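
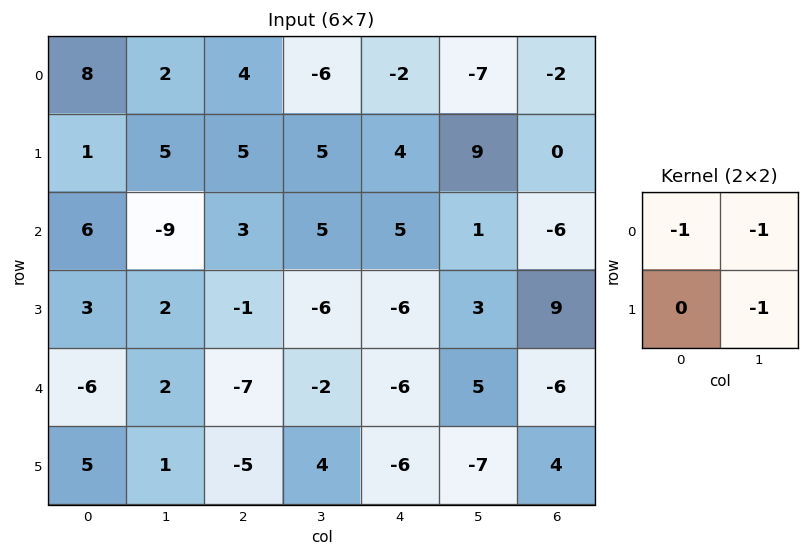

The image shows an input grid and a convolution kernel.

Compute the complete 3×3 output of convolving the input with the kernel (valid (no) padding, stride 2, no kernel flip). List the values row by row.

-15 -3 0
1 -2 -9
3 5 8

Output[0,0]: The receptive field on the input at this output position is [8 2 / 1 5]. Elementwise product with the kernel and sum: 8·-1 + 2·-1 + 5·-1.
Output[0,1]: The receptive field on the input at this output position is [4 -6 / 5 5]. Elementwise product with the kernel and sum: 4·-1 + -6·-1 + 5·-1.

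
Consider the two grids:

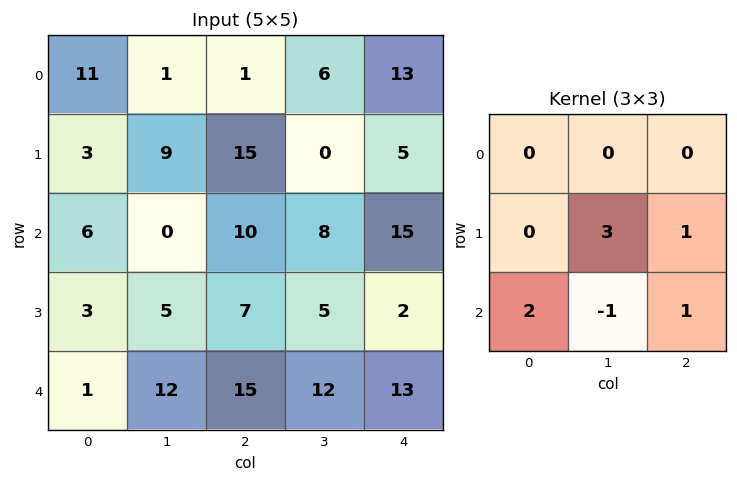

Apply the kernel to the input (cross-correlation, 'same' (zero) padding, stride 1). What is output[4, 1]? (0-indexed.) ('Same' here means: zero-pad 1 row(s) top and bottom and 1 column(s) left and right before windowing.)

The receptive field on the zero-padded input at this output position is [3 5 7 / 1 12 15 / 0 0 0]. Elementwise product with the kernel and sum: 12·3 + 15·1 + 0·2 + 0·-1 + 0·1.

51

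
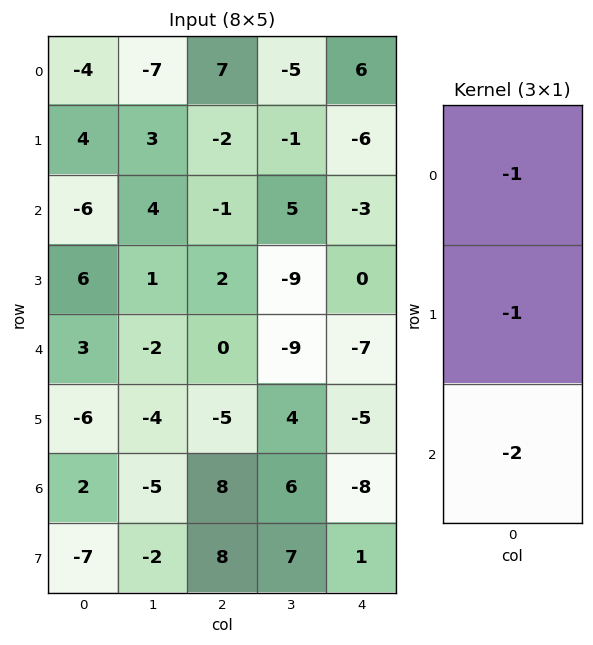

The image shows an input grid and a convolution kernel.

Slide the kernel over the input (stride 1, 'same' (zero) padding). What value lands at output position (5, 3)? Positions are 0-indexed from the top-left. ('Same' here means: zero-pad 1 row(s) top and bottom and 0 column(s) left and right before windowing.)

The receptive field on the zero-padded input at this output position is [-9 / 4 / 6]. Elementwise product with the kernel and sum: -9·-1 + 4·-1 + 6·-2.

-7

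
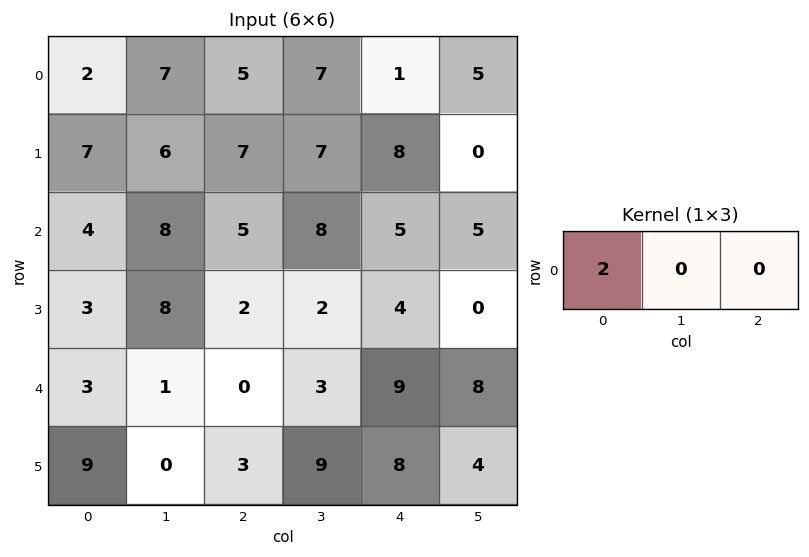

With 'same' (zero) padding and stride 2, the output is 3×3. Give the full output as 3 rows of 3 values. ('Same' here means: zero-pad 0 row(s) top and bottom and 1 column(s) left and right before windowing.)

0 14 14
0 16 16
0 2 6

Output[0,0]: The receptive field on the zero-padded input at this output position is [0 2 7]. Elementwise product with the kernel and sum: 0·2.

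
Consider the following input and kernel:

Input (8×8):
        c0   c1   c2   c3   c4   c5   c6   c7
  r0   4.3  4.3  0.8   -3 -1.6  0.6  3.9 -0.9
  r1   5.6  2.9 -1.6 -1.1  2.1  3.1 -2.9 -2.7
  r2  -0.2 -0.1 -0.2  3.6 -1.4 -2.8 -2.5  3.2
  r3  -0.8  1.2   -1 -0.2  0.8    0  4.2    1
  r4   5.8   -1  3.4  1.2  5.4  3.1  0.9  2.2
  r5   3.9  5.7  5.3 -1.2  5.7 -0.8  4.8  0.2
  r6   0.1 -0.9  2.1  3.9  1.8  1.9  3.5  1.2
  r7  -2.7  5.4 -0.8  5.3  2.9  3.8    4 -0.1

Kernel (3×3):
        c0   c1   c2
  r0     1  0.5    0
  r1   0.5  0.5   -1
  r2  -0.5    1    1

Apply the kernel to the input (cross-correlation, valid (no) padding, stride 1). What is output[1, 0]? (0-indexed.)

7.7

The receptive field on the input at this output position is [5.6 2.9 -1.6 / -0.2 -0.1 -0.2 / -0.8 1.2 -1]. Elementwise product with the kernel and sum: 5.6·1 + 2.9·0.5 + -0.2·0.5 + -0.1·0.5 + -0.2·-1 + -0.8·-0.5 + 1.2·1 + -1·1.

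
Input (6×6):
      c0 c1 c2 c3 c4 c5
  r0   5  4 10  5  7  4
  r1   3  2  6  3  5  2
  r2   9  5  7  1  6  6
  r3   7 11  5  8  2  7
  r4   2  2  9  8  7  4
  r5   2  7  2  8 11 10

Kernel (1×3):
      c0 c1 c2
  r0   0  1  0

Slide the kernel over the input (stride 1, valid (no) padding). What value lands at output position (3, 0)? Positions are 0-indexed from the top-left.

11

The receptive field on the input at this output position is [7 11 5]. Elementwise product with the kernel and sum: 11·1.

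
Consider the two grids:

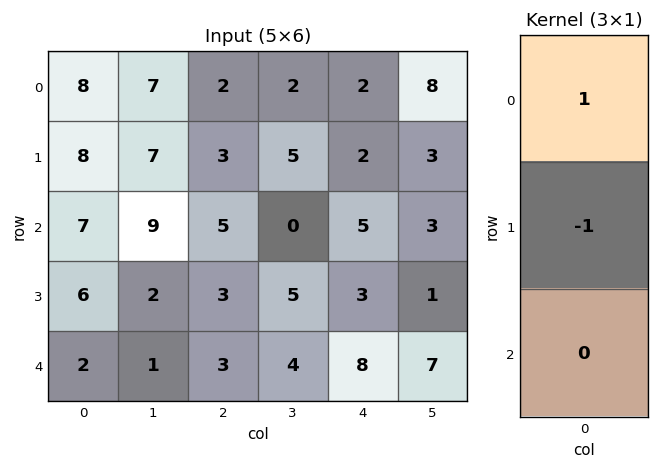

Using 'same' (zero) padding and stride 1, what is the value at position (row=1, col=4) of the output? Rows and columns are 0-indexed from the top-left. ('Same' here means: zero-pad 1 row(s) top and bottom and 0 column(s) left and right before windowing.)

The receptive field on the zero-padded input at this output position is [2 / 2 / 5]. Elementwise product with the kernel and sum: 2·1 + 2·-1.

0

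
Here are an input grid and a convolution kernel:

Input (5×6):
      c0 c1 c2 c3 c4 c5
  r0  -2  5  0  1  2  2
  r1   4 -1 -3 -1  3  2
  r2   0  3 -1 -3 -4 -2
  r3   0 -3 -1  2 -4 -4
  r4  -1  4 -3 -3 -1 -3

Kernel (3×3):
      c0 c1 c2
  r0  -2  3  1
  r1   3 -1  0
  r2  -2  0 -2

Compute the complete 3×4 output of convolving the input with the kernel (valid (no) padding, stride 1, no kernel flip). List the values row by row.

Output[0,0]: The receptive field on the input at this output position is [-2 5 0 / 4 -1 -3 / 0 3 -1]. Elementwise product with the kernel and sum: -2·-2 + 5·3 + 0·1 + 4·3 + -1·-1 + 0·-2 + -1·-2.
Output[0,1]: The receptive field on the input at this output position is [5 0 1 / -1 -3 -1 / 3 -1 -3]. Elementwise product with the kernel and sum: 5·-2 + 0·3 + 1·1 + -1·3 + -3·-1 + 3·-2 + -3·-2.

34 -9 7 10
-15 4 16 12
19 -22 -8 14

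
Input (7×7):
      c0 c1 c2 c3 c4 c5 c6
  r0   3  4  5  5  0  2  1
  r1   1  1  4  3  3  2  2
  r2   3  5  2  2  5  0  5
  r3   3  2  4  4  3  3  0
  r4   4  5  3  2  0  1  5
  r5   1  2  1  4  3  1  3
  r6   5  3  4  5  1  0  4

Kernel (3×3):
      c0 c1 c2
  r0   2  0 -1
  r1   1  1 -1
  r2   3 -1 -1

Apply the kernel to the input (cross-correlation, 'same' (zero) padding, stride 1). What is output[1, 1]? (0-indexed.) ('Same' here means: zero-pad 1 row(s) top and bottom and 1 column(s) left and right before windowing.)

1

The receptive field on the zero-padded input at this output position is [3 4 5 / 1 1 4 / 3 5 2]. Elementwise product with the kernel and sum: 3·2 + 5·-1 + 1·1 + 1·1 + 4·-1 + 3·3 + 5·-1 + 2·-1.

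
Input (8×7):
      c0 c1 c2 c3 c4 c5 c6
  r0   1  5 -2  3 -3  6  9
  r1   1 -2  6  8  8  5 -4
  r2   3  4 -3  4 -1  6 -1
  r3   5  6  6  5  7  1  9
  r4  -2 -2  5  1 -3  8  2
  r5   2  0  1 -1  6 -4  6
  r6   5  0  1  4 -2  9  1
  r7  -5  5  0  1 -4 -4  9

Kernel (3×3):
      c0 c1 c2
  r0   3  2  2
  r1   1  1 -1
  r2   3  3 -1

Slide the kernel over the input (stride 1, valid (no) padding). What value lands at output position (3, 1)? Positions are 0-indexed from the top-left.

The receptive field on the input at this output position is [6 6 5 / -2 5 1 / 0 1 -1]. Elementwise product with the kernel and sum: 6·3 + 6·2 + 5·2 + -2·1 + 5·1 + 1·-1 + 0·3 + 1·3 + -1·-1.

46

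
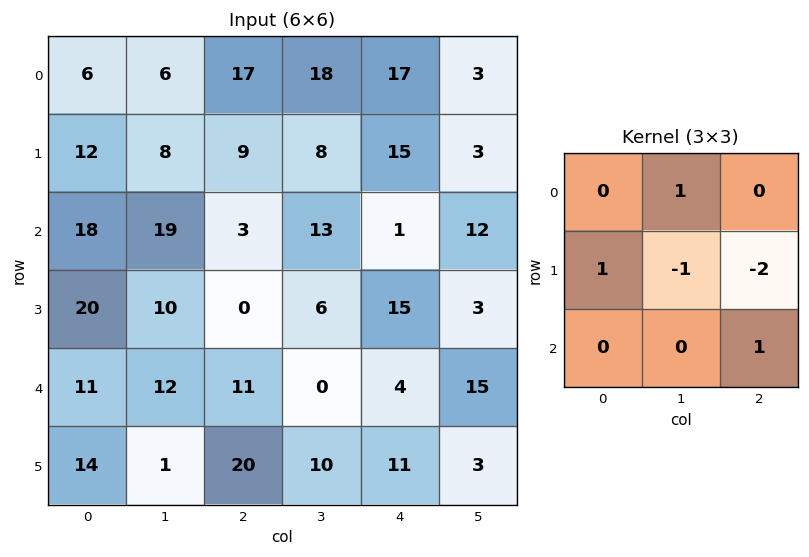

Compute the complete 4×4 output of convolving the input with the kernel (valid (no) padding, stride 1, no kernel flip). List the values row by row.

Output[0,0]: The receptive field on the input at this output position is [6 6 17 / 12 8 9 / 18 19 3]. Elementwise product with the kernel and sum: 6·1 + 12·1 + 8·-1 + 9·-2 + 3·1.

-5 13 -10 16
1 5 11 6
40 1 -19 1
7 11 20 -16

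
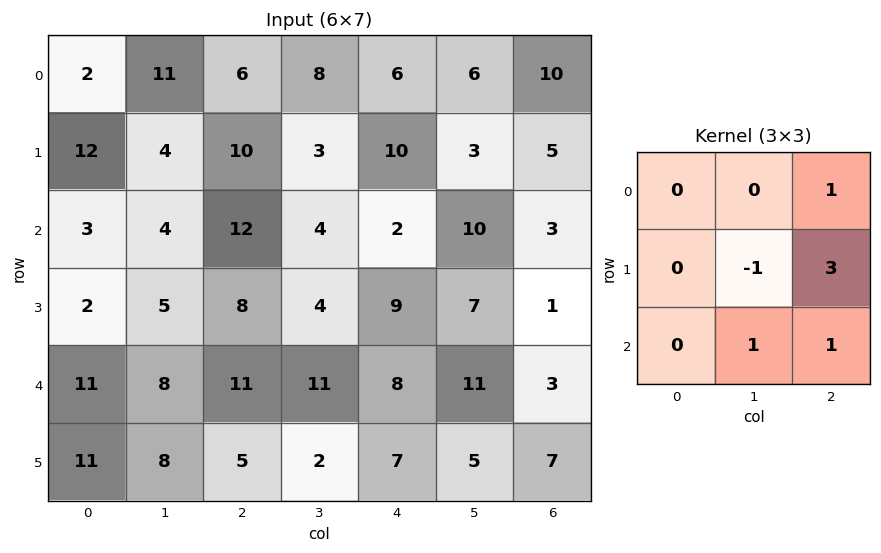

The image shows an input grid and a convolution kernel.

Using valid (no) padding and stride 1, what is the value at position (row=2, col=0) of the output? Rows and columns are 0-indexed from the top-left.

50

The receptive field on the input at this output position is [3 4 12 / 2 5 8 / 11 8 11]. Elementwise product with the kernel and sum: 12·1 + 5·-1 + 8·3 + 8·1 + 11·1.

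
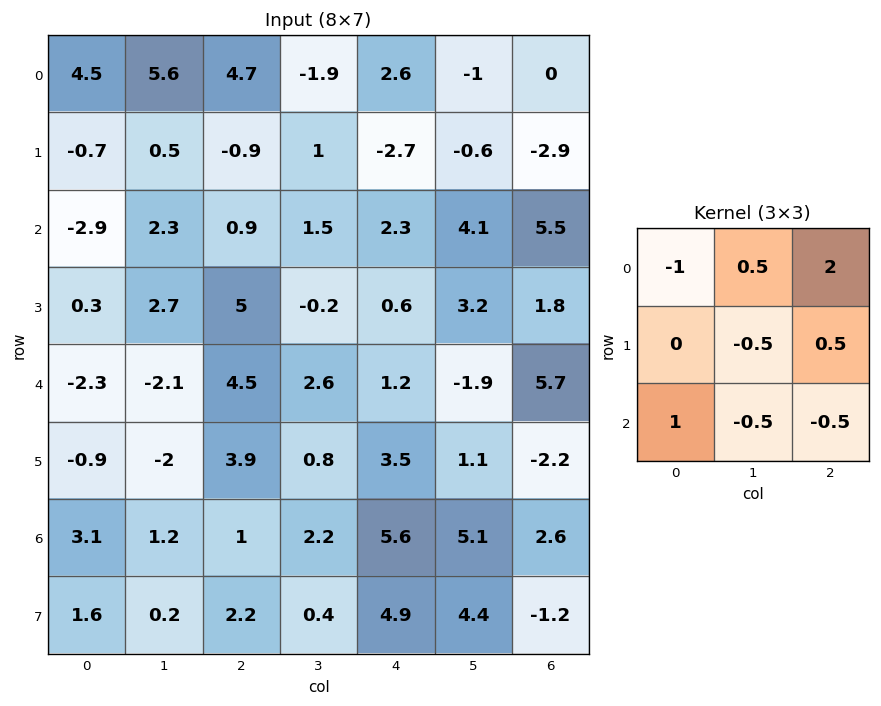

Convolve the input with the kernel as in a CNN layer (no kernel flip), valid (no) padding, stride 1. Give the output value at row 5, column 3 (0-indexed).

-1.35

The receptive field on the input at this output position is [0.8 3.5 1.1 / 2.2 5.6 5.1 / 0.4 4.9 4.4]. Elementwise product with the kernel and sum: 0.8·-1 + 3.5·0.5 + 1.1·2 + 5.6·-0.5 + 5.1·0.5 + 0.4·1 + 4.9·-0.5 + 4.4·-0.5.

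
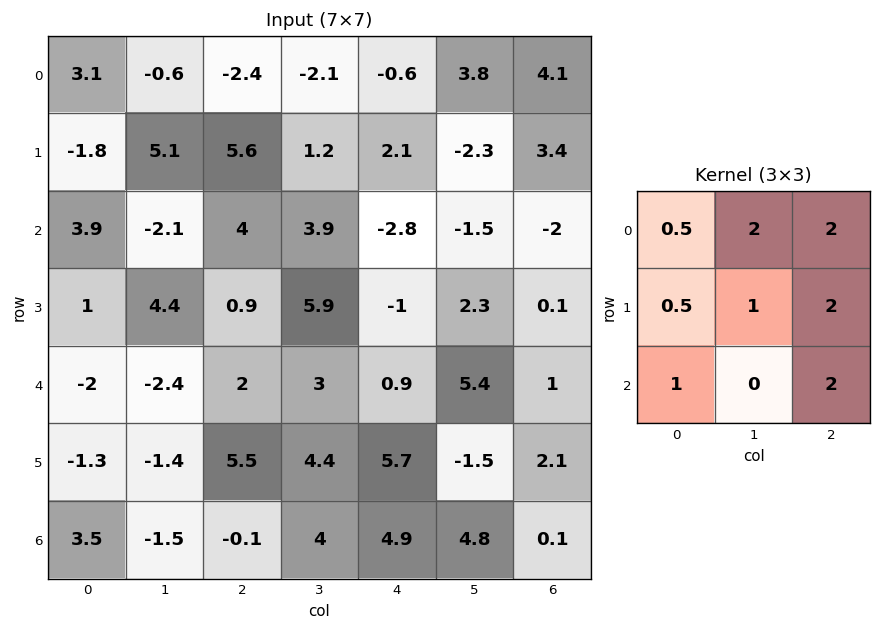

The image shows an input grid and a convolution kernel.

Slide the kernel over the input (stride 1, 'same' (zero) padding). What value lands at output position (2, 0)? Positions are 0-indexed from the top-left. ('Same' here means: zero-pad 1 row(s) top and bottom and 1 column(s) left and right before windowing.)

15.1

The receptive field on the zero-padded input at this output position is [0 -1.8 5.1 / 0 3.9 -2.1 / 0 1 4.4]. Elementwise product with the kernel and sum: 0·0.5 + -1.8·2 + 5.1·2 + 0·0.5 + 3.9·1 + -2.1·2 + 0·1 + 4.4·2.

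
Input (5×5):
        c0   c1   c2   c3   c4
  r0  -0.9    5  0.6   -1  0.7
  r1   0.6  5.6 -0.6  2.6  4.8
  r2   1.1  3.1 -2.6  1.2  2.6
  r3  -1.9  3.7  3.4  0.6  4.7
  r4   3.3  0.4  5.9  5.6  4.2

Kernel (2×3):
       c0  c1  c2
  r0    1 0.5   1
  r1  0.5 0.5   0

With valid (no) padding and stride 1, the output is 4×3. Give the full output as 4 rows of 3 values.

Output[0,0]: The receptive field on the input at this output position is [-0.9 5 0.6 / 0.6 5.6 -0.6]. Elementwise product with the kernel and sum: -0.9·1 + 5·0.5 + 0.6·1 + 0.6·0.5 + 5.6·0.5.

5.3 6.8 1.8
4.9 8.15 4.8
0.95 6.55 2.6
5.2 9.15 14.15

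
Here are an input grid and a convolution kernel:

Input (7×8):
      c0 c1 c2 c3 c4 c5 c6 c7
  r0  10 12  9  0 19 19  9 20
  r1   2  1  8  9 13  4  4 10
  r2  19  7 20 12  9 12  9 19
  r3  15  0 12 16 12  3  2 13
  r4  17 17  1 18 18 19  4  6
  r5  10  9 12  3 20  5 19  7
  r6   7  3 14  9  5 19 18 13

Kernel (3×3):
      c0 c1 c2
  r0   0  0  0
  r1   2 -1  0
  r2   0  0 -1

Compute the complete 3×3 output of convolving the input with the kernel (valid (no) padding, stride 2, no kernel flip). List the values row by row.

Output[0,0]: The receptive field on the input at this output position is [10 12 9 / 2 1 8 / 19 7 20]. Elementwise product with the kernel and sum: 2·2 + 1·-1 + 20·-1.

-17 -2 13
29 -10 17
-3 16 17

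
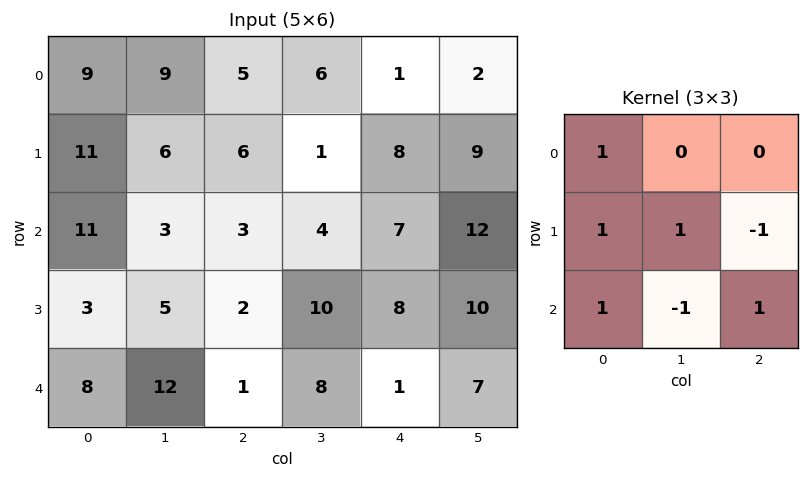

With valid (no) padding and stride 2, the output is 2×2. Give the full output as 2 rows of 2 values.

Output[0,0]: The receptive field on the input at this output position is [9 9 5 / 11 6 6 / 11 3 3]. Elementwise product with the kernel and sum: 9·1 + 11·1 + 6·1 + 6·-1 + 11·1 + 3·-1 + 3·1.

31 10
14 1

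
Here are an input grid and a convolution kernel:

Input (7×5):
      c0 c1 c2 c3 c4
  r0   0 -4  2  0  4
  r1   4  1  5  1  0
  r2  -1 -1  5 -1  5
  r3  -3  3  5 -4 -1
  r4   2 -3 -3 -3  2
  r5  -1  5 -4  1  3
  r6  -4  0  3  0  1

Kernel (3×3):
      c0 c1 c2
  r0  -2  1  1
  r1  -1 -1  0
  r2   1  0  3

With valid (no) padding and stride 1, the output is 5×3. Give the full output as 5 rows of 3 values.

7 0 14
12 -9 -11
-1 -14 -4
2 9 -4
-9 -1 14

Output[0,0]: The receptive field on the input at this output position is [0 -4 2 / 4 1 5 / -1 -1 5]. Elementwise product with the kernel and sum: 0·-2 + -4·1 + 2·1 + 4·-1 + 1·-1 + -1·1 + 5·3.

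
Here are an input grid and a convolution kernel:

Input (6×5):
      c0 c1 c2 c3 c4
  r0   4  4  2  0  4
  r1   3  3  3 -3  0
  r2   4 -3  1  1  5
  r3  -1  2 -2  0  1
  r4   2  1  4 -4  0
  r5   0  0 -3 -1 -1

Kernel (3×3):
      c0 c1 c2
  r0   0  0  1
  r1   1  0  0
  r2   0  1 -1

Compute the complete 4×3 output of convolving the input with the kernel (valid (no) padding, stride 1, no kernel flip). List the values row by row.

Output[0,0]: The receptive field on the input at this output position is [4 4 2 / 3 3 3 / 4 -3 1]. Elementwise product with the kernel and sum: 2·1 + 3·1 + -3·1 + 1·-1.
Output[0,1]: The receptive field on the input at this output position is [4 2 0 / 3 3 -3 / -3 1 1]. Elementwise product with the kernel and sum: 0·1 + 3·1 + 1·1 + 1·-1.

1 3 3
11 -8 0
-3 11 -1
3 -1 5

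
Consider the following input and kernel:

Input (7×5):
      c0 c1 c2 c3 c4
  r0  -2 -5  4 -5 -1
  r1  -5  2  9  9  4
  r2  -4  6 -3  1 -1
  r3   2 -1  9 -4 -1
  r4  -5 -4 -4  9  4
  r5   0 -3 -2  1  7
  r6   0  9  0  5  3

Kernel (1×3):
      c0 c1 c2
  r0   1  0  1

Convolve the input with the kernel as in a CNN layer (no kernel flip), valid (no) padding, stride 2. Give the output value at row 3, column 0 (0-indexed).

The receptive field on the input at this output position is [0 9 0]. Elementwise product with the kernel and sum: 0·1 + 0·1.

0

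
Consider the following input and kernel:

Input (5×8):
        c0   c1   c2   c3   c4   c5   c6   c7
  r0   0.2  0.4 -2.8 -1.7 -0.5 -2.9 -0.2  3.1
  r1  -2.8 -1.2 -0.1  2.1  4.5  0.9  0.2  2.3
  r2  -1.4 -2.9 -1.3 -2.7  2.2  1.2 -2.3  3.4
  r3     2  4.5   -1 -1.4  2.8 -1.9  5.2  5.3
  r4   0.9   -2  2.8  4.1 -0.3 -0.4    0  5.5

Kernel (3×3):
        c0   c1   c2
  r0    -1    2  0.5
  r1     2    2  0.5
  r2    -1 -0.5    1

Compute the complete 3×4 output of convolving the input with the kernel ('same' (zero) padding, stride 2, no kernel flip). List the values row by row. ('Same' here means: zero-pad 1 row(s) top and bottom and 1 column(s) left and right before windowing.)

0.8 -2.3 -9.3 -3.35
-6.95 -13.1 5.05 4.75
7.05 -3.55 13.45 16.9

Output[0,0]: The receptive field on the zero-padded input at this output position is [0 0 0 / 0 0.2 0.4 / 0 -2.8 -1.2]. Elementwise product with the kernel and sum: 0·-1 + 0·2 + 0·0.5 + 0·2 + 0.2·2 + 0.4·0.5 + 0·-1 + -2.8·-0.5 + -1.2·1.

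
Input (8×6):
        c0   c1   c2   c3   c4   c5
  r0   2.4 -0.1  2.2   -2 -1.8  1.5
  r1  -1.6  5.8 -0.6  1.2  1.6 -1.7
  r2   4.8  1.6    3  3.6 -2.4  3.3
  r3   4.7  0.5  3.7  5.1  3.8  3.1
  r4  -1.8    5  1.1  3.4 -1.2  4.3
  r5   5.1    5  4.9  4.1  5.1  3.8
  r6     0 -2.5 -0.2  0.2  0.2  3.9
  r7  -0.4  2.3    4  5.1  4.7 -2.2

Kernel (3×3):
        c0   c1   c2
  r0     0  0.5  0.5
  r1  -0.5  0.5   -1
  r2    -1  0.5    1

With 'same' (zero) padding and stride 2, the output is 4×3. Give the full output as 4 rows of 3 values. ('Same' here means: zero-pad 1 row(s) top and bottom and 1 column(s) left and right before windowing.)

6.3 -1.75 -3.5
5.75 3.85 -6.45
4.25 0.6 -0.9
9.65 10.25 -4.4

Output[0,0]: The receptive field on the zero-padded input at this output position is [0 0 0 / 0 2.4 -0.1 / 0 -1.6 5.8]. Elementwise product with the kernel and sum: 0·0.5 + 0·0.5 + 0·-0.5 + 2.4·0.5 + -0.1·-1 + 0·-1 + -1.6·0.5 + 5.8·1.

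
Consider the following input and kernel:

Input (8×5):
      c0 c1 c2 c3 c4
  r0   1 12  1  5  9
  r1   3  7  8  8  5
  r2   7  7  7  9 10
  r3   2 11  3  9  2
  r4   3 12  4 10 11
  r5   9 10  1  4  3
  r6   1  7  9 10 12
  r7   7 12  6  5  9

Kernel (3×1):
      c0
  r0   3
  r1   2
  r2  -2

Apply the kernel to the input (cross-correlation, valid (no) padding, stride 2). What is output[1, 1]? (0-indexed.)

The receptive field on the input at this output position is [7 / 3 / 4]. Elementwise product with the kernel and sum: 7·3 + 3·2 + 4·-2.

19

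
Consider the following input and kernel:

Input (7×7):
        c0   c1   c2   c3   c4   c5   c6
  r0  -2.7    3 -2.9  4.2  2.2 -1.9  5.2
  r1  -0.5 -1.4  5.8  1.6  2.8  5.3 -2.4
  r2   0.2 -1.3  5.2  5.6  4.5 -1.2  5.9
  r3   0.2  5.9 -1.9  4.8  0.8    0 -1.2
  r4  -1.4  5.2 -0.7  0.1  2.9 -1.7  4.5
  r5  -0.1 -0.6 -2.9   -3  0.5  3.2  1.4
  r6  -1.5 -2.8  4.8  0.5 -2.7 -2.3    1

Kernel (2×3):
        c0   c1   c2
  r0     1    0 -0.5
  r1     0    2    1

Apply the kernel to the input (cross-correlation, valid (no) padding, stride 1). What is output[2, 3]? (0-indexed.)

7.8

The receptive field on the input at this output position is [5.6 4.5 -1.2 / 4.8 0.8 0]. Elementwise product with the kernel and sum: 5.6·1 + -1.2·-0.5 + 0.8·2 + 0·1.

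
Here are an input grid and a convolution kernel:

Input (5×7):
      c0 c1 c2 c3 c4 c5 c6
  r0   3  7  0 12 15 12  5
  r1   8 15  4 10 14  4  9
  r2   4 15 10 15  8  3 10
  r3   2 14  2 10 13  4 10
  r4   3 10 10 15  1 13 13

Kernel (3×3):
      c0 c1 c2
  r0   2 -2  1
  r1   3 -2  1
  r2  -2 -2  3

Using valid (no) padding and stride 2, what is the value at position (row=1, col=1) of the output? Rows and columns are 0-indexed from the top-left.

-50

The receptive field on the input at this output position is [10 15 8 / 2 10 13 / 10 15 1]. Elementwise product with the kernel and sum: 10·2 + 15·-2 + 8·1 + 2·3 + 10·-2 + 13·1 + 10·-2 + 15·-2 + 1·3.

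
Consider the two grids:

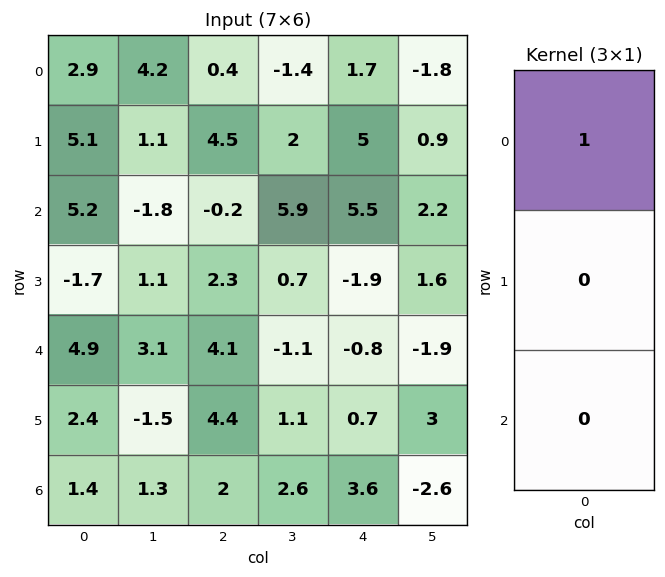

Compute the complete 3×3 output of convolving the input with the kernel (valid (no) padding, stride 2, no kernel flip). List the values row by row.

Output[0,0]: The receptive field on the input at this output position is [2.9 / 5.1 / 5.2]. Elementwise product with the kernel and sum: 2.9·1.
Output[0,1]: The receptive field on the input at this output position is [0.4 / 4.5 / -0.2]. Elementwise product with the kernel and sum: 0.4·1.

2.9 0.4 1.7
5.2 -0.2 5.5
4.9 4.1 -0.8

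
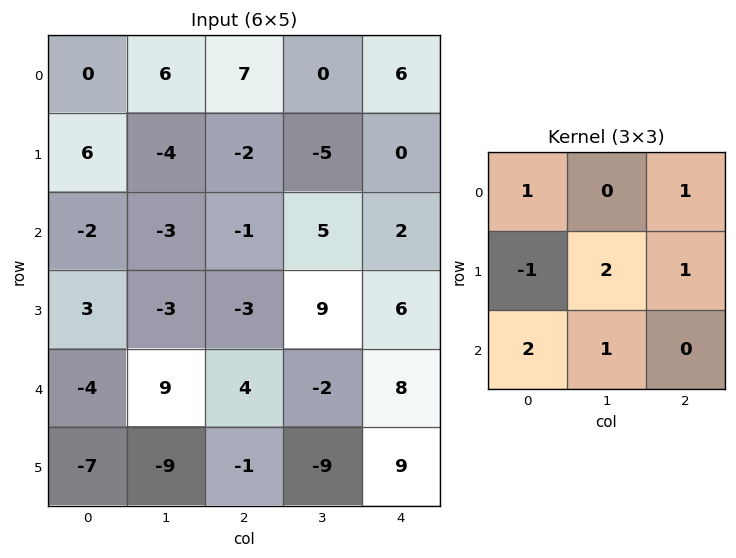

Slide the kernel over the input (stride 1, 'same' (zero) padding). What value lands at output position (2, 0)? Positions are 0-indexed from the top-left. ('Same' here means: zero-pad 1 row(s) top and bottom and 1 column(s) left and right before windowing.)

The receptive field on the zero-padded input at this output position is [0 6 -4 / 0 -2 -3 / 0 3 -3]. Elementwise product with the kernel and sum: 0·1 + -4·1 + 0·-1 + -2·2 + -3·1 + 0·2 + 3·1.

-8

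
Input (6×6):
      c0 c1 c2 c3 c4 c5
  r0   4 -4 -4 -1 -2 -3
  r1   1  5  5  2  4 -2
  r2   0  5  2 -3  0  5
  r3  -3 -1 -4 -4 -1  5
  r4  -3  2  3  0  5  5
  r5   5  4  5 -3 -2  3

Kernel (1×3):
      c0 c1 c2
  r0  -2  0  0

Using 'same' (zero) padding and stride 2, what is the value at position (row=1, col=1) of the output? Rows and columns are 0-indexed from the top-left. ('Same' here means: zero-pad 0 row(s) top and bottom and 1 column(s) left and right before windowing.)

-10

The receptive field on the zero-padded input at this output position is [5 2 -3]. Elementwise product with the kernel and sum: 5·-2.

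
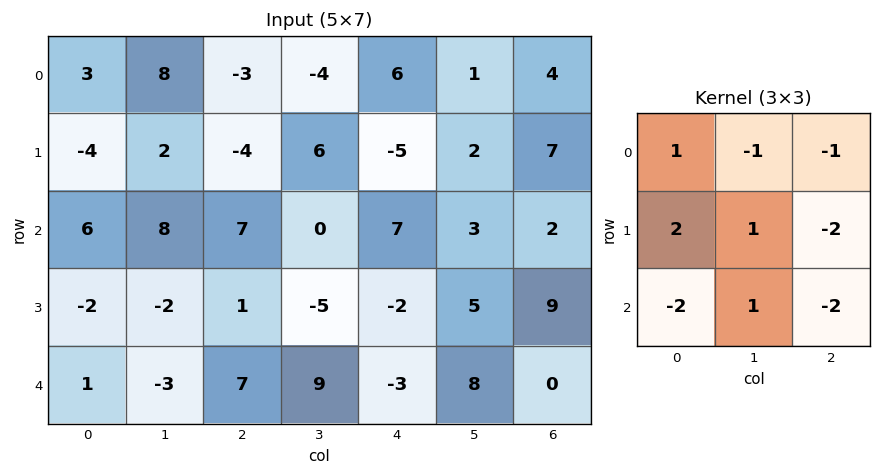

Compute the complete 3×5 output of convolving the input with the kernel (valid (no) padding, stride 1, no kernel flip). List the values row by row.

Output[0,0]: The receptive field on the input at this output position is [3 8 -3 / -4 2 -4 / 6 8 7]. Elementwise product with the kernel and sum: 3·1 + 8·-1 + -3·-1 + -4·2 + 2·1 + -4·-2 + 6·-2 + 8·1 + 7·-2.
Output[0,1]: The receptive field on the input at this output position is [8 -3 -4 / 2 -4 6 / 8 7 0]. Elementwise product with the kernel and sum: 8·1 + -3·-1 + -4·-1 + 2·2 + -4·1 + 6·-2 + 8·-2 + 7·1 + 0·-2.

-18 -6 -25 -7 -36
4 38 -8 8 -10
-36 3 2 -69 -1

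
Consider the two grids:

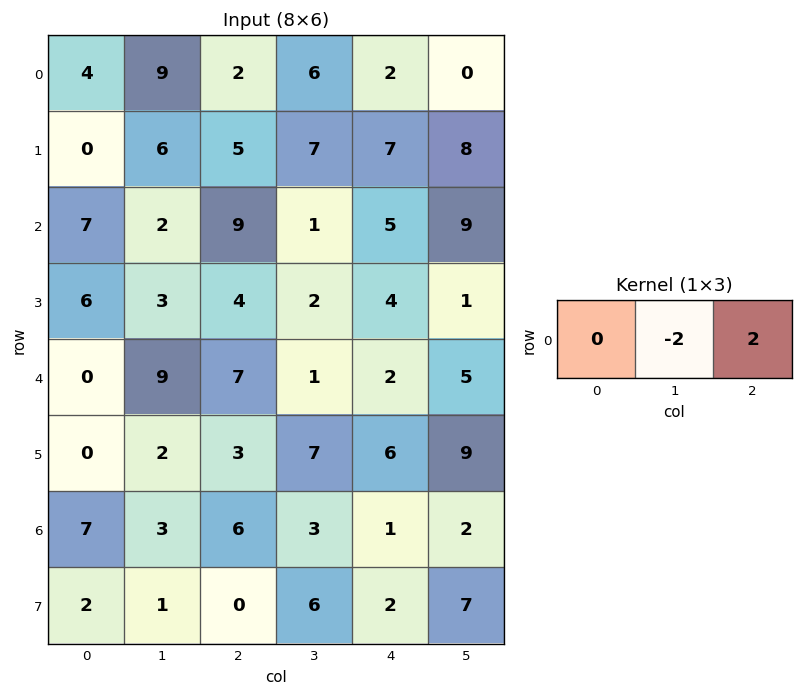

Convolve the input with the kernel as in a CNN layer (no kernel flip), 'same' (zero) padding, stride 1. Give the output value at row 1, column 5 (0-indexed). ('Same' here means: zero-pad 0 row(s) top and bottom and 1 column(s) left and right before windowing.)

-16

The receptive field on the zero-padded input at this output position is [7 8 0]. Elementwise product with the kernel and sum: 8·-2 + 0·2.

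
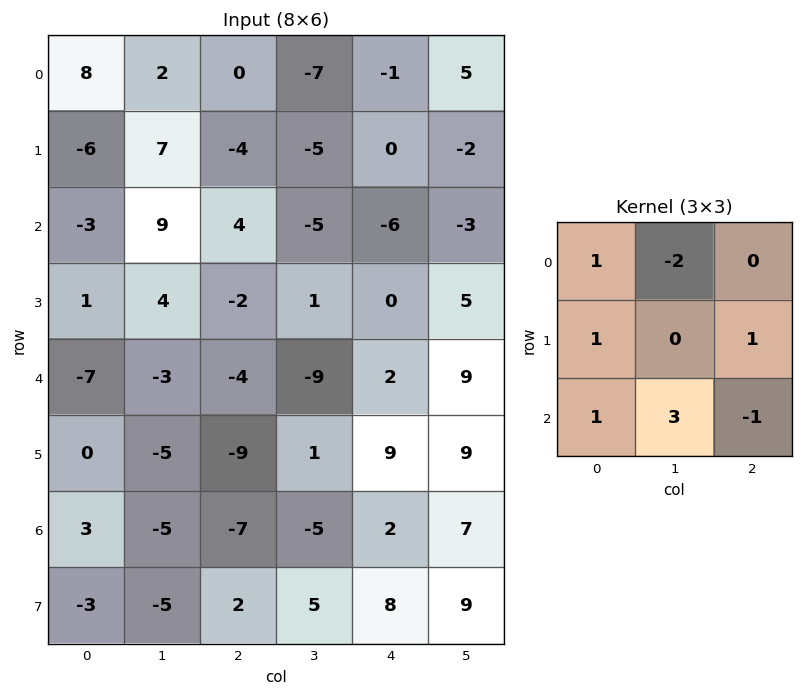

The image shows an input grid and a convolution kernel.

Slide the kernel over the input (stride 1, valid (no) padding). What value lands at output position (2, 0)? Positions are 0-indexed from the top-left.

-34

The receptive field on the input at this output position is [-3 9 4 / 1 4 -2 / -7 -3 -4]. Elementwise product with the kernel and sum: -3·1 + 9·-2 + 1·1 + -2·1 + -7·1 + -3·3 + -4·-1.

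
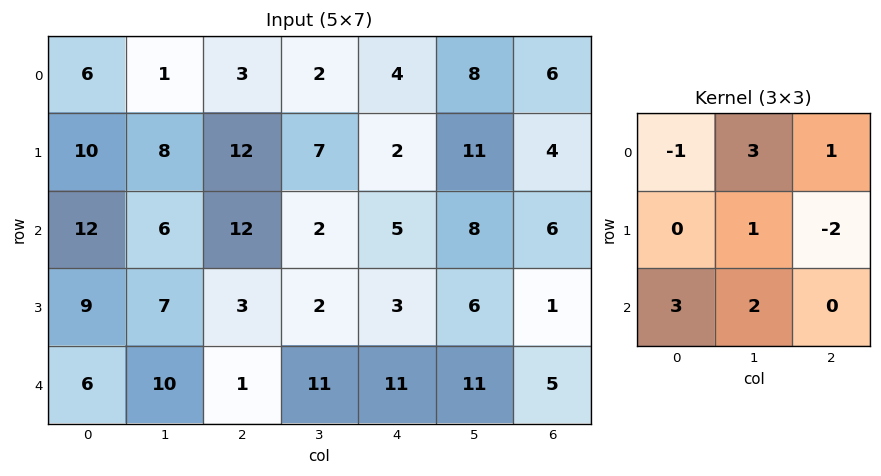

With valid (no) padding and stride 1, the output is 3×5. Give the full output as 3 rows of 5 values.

32 50 50 14 60
49 70 16 11 52
57 63 20 67 84

Output[0,0]: The receptive field on the input at this output position is [6 1 3 / 10 8 12 / 12 6 12]. Elementwise product with the kernel and sum: 6·-1 + 1·3 + 3·1 + 8·1 + 12·-2 + 12·3 + 6·2.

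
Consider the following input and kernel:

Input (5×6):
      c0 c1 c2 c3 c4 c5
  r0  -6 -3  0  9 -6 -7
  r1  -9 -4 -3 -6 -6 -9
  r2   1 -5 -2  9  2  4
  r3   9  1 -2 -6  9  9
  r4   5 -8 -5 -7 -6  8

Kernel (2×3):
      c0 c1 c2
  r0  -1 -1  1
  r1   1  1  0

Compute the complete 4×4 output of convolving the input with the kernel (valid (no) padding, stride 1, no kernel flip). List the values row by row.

-4 5 -24 -22
6 -6 10 14
12 15 -13 -4
-15 -18 5 -7

Output[0,0]: The receptive field on the input at this output position is [-6 -3 0 / -9 -4 -3]. Elementwise product with the kernel and sum: -6·-1 + -3·-1 + 0·1 + -9·1 + -4·1.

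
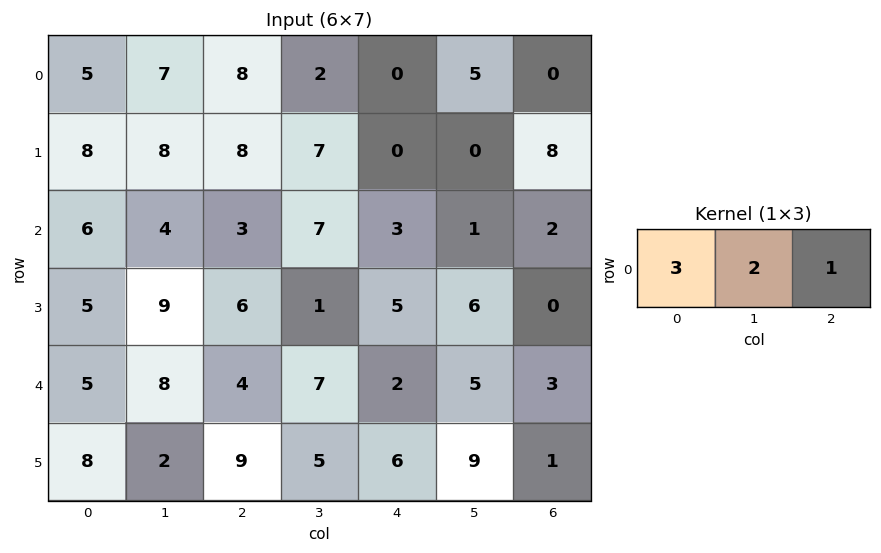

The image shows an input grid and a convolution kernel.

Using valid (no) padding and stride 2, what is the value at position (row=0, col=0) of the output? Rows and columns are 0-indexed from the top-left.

37

The receptive field on the input at this output position is [5 7 8]. Elementwise product with the kernel and sum: 5·3 + 7·2 + 8·1.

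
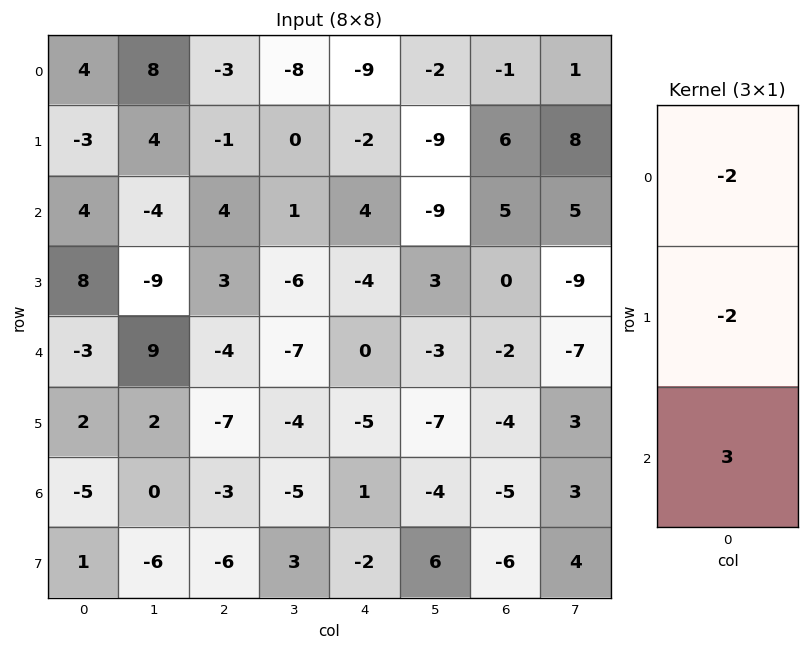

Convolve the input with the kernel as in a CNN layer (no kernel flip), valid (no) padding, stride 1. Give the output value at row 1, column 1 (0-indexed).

The receptive field on the input at this output position is [4 / -4 / -9]. Elementwise product with the kernel and sum: 4·-2 + -4·-2 + -9·3.

-27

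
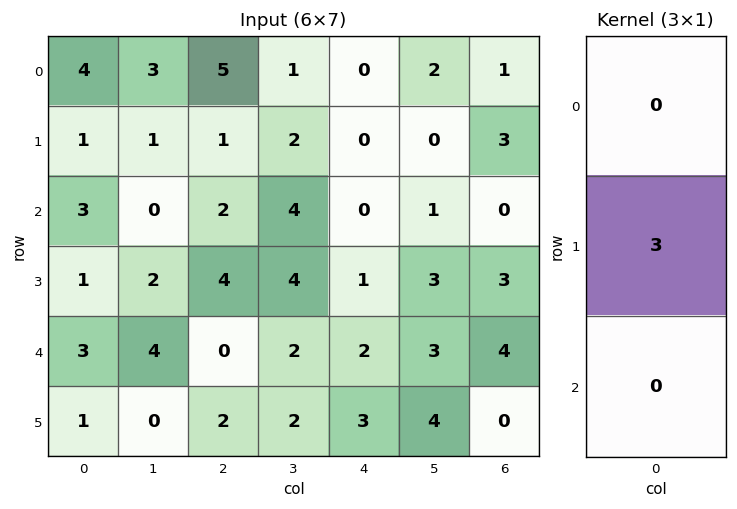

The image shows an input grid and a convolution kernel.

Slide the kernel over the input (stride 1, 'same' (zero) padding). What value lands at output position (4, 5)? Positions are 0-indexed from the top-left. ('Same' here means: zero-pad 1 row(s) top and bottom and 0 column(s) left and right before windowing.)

9

The receptive field on the zero-padded input at this output position is [3 / 3 / 4]. Elementwise product with the kernel and sum: 3·3.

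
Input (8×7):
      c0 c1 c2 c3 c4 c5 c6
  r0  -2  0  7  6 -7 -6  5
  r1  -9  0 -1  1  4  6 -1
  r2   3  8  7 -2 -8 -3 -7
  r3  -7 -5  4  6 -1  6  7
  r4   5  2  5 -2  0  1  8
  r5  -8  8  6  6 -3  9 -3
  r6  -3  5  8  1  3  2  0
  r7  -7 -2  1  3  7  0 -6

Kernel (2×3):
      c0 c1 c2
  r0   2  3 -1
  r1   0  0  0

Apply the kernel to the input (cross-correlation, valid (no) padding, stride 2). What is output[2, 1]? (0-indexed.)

4

The receptive field on the input at this output position is [5 -2 0 / 6 6 -3]. Elementwise product with the kernel and sum: 5·2 + -2·3 + 0·-1.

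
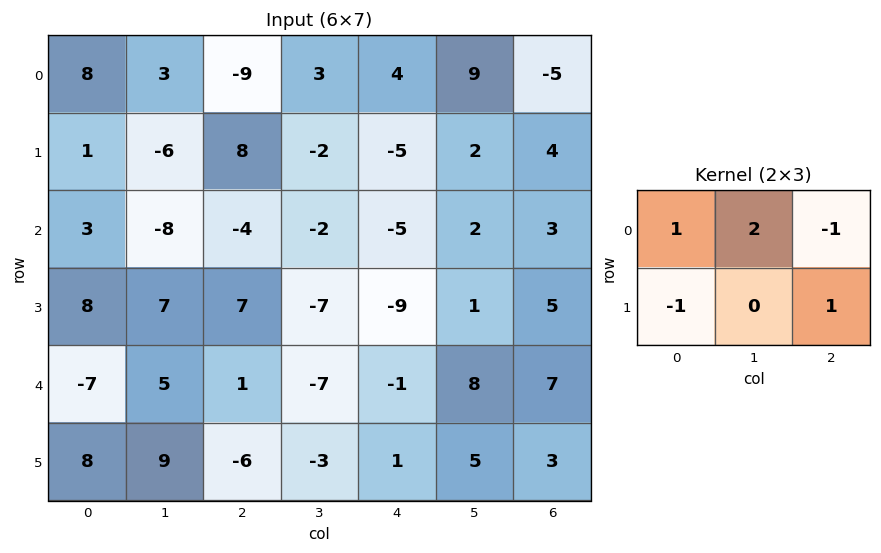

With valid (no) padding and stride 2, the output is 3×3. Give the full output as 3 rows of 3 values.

30 -20 36
-10 -19 10
-12 -5 10

Output[0,0]: The receptive field on the input at this output position is [8 3 -9 / 1 -6 8]. Elementwise product with the kernel and sum: 8·1 + 3·2 + -9·-1 + 1·-1 + 8·1.
Output[0,1]: The receptive field on the input at this output position is [-9 3 4 / 8 -2 -5]. Elementwise product with the kernel and sum: -9·1 + 3·2 + 4·-1 + 8·-1 + -5·1.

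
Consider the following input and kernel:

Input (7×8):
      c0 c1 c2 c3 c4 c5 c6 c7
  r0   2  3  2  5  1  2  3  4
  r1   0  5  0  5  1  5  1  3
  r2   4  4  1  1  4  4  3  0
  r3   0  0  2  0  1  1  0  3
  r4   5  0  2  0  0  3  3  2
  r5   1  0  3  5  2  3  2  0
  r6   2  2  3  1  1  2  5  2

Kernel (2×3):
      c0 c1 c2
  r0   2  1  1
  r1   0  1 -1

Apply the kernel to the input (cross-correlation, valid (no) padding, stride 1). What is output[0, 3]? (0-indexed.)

9

The receptive field on the input at this output position is [5 1 2 / 5 1 5]. Elementwise product with the kernel and sum: 5·2 + 1·1 + 2·1 + 1·1 + 5·-1.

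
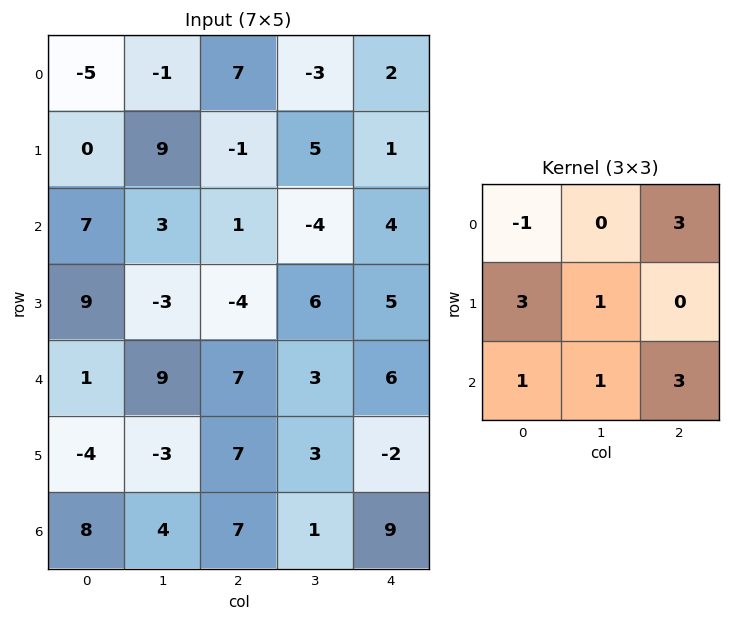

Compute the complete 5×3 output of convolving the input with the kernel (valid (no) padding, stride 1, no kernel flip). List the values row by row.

Output[0,0]: The receptive field on the input at this output position is [-5 -1 7 / 0 9 -1 / 7 3 1]. Elementwise product with the kernel and sum: -5·-1 + 7·3 + 0·3 + 9·1 + 7·1 + 3·1 + 1·3.
Output[0,1]: The receptive field on the input at this output position is [-1 7 -3 / 9 -1 5 / 3 1 -4]. Elementwise product with the kernel and sum: -1·-1 + -3·3 + 9·3 + -1·1 + 3·1 + 1·1 + -4·3.

48 10 10
15 27 20
51 -3 33
5 68 47
38 12 70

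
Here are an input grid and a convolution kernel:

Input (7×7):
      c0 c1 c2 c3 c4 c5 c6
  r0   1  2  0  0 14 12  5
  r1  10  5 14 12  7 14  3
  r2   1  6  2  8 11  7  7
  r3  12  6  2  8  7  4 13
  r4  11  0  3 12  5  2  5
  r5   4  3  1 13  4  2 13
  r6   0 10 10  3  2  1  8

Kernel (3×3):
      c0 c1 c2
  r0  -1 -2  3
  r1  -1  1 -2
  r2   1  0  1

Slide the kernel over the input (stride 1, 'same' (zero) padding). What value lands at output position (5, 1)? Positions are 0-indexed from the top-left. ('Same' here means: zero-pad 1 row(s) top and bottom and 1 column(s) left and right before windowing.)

5

The receptive field on the zero-padded input at this output position is [11 0 3 / 4 3 1 / 0 10 10]. Elementwise product with the kernel and sum: 11·-1 + 0·-2 + 3·3 + 4·-1 + 3·1 + 1·-2 + 0·1 + 10·1.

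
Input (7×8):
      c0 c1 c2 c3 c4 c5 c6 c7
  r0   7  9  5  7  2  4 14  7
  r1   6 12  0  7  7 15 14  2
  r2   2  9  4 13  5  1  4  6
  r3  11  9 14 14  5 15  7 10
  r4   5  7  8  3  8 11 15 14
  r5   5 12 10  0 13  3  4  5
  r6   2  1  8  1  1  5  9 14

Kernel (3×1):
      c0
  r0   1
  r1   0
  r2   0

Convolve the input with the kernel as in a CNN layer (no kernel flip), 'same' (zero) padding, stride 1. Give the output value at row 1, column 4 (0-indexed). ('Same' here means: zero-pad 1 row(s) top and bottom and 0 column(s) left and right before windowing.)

The receptive field on the zero-padded input at this output position is [2 / 7 / 5]. Elementwise product with the kernel and sum: 2·1.

2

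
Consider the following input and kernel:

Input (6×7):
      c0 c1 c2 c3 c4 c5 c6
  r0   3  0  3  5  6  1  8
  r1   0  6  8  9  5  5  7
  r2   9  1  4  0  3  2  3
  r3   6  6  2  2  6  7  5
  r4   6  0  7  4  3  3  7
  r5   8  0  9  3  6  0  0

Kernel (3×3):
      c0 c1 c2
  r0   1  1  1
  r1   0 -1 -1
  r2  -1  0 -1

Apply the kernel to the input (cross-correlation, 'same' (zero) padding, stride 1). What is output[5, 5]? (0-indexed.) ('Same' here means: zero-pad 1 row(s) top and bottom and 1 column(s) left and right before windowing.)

13

The receptive field on the zero-padded input at this output position is [3 3 7 / 6 0 0 / 0 0 0]. Elementwise product with the kernel and sum: 3·1 + 3·1 + 7·1 + 0·-1 + 0·-1 + 0·-1 + 0·-1.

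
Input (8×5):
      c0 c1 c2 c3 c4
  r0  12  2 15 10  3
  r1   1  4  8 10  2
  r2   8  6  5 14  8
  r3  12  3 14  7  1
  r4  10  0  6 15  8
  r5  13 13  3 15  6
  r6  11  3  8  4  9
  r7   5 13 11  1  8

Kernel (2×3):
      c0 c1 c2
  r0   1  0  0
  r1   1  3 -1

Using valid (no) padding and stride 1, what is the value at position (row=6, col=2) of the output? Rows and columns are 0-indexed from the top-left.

14

The receptive field on the input at this output position is [8 4 9 / 11 1 8]. Elementwise product with the kernel and sum: 8·1 + 11·1 + 1·3 + 8·-1.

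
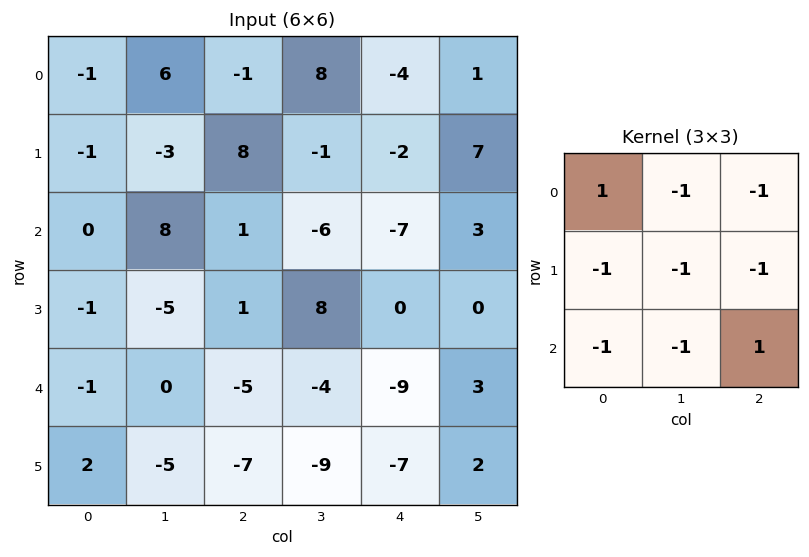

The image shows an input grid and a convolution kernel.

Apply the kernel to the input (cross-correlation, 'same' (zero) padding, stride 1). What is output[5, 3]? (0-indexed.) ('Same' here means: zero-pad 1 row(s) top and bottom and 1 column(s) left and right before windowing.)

The receptive field on the zero-padded input at this output position is [-5 -4 -9 / -7 -9 -7 / 0 0 0]. Elementwise product with the kernel and sum: -5·1 + -4·-1 + -9·-1 + -7·-1 + -9·-1 + -7·-1 + 0·-1 + 0·-1 + 0·1.

31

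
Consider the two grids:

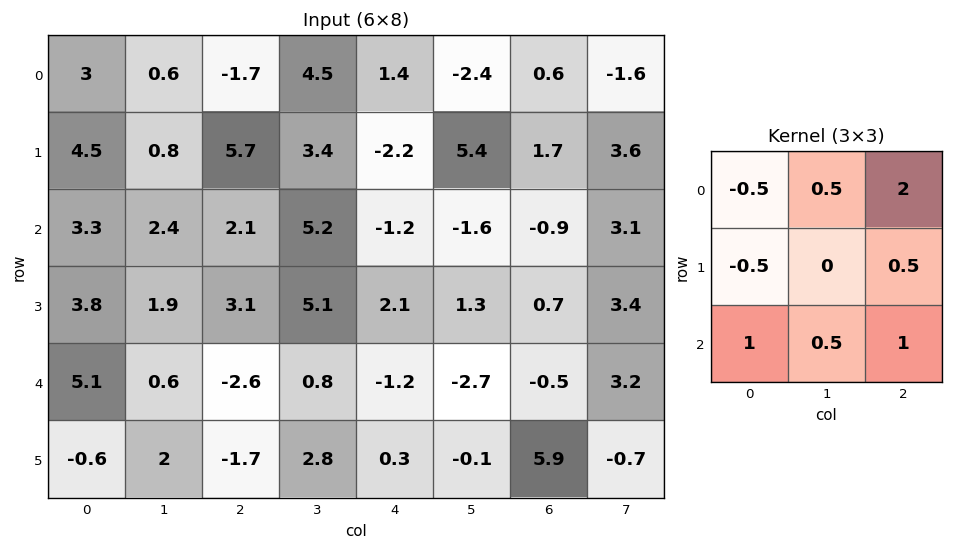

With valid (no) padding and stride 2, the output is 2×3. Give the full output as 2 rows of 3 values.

2.6 5.45 -1.65
6.2 -4.75 -5.75

Output[0,0]: The receptive field on the input at this output position is [3 0.6 -1.7 / 4.5 0.8 5.7 / 3.3 2.4 2.1]. Elementwise product with the kernel and sum: 3·-0.5 + 0.6·0.5 + -1.7·2 + 4.5·-0.5 + 5.7·0.5 + 3.3·1 + 2.4·0.5 + 2.1·1.
Output[0,1]: The receptive field on the input at this output position is [-1.7 4.5 1.4 / 5.7 3.4 -2.2 / 2.1 5.2 -1.2]. Elementwise product with the kernel and sum: -1.7·-0.5 + 4.5·0.5 + 1.4·2 + 5.7·-0.5 + -2.2·0.5 + 2.1·1 + 5.2·0.5 + -1.2·1.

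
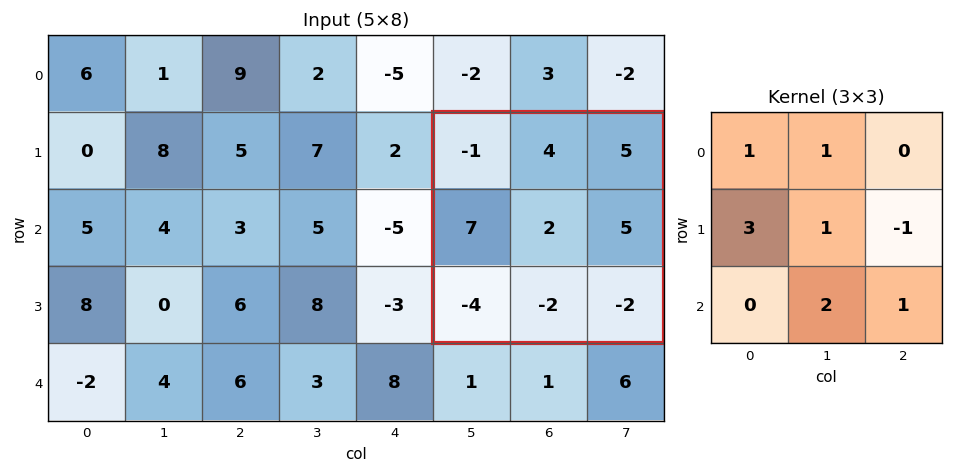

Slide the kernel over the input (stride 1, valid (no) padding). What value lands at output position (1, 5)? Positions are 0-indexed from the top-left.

15

The receptive field on the input at this output position is [-1 4 5 / 7 2 5 / -4 -2 -2]. Elementwise product with the kernel and sum: -1·1 + 4·1 + 7·3 + 2·1 + 5·-1 + -2·2 + -2·1.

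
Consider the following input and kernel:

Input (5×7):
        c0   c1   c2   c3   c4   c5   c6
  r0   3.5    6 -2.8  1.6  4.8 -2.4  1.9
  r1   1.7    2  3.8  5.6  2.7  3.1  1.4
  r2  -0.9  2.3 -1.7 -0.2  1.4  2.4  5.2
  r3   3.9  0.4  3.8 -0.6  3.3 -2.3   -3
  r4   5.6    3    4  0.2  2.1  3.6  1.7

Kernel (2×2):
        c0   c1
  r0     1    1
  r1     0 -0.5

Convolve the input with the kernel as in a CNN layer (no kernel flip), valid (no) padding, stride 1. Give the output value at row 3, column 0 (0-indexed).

The receptive field on the input at this output position is [3.9 0.4 / 5.6 3]. Elementwise product with the kernel and sum: 3.9·1 + 0.4·1 + 3·-0.5.

2.8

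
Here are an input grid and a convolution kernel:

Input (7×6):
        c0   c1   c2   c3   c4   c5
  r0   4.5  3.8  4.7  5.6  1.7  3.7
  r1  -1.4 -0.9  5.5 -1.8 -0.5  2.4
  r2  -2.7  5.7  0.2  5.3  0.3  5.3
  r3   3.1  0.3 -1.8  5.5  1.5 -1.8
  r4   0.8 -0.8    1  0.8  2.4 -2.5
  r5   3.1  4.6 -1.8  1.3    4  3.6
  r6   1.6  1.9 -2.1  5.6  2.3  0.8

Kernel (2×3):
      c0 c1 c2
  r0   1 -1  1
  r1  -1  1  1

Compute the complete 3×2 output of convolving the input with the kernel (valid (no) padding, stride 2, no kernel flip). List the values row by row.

Output[0,0]: The receptive field on the input at this output position is [4.5 3.8 4.7 / -1.4 -0.9 5.5]. Elementwise product with the kernel and sum: 4.5·1 + 3.8·-1 + 4.7·1 + -1.4·-1 + -0.9·1 + 5.5·1.
Output[0,1]: The receptive field on the input at this output position is [4.7 5.6 1.7 / 5.5 -1.8 -0.5]. Elementwise product with the kernel and sum: 4.7·1 + 5.6·-1 + 1.7·1 + 5.5·-1 + -1.8·1 + -0.5·1.

11.4 -7
-12.8 4
2.3 9.7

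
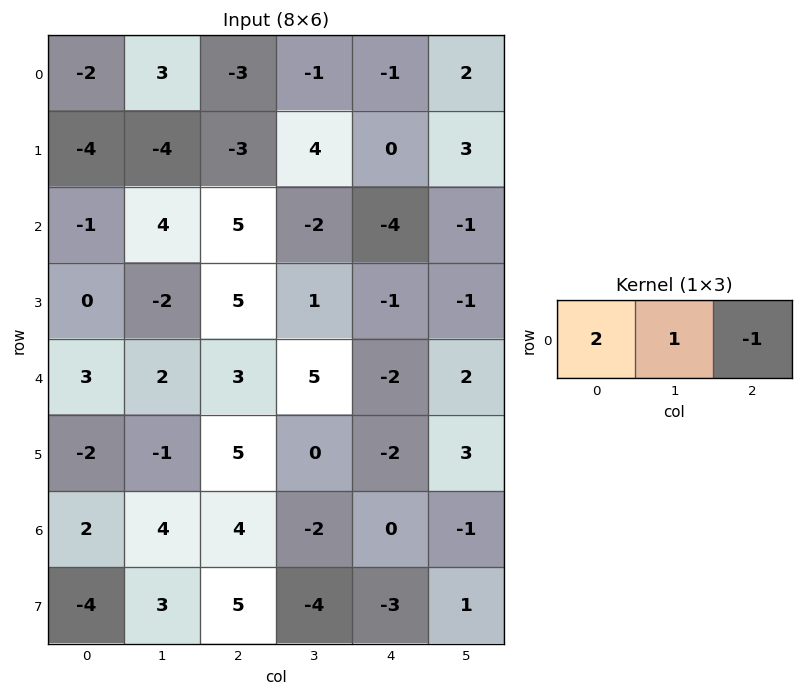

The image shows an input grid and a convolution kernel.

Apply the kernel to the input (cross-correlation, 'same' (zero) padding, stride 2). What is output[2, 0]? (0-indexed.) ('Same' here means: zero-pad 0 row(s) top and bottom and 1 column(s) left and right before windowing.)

1

The receptive field on the zero-padded input at this output position is [0 3 2]. Elementwise product with the kernel and sum: 0·2 + 3·1 + 2·-1.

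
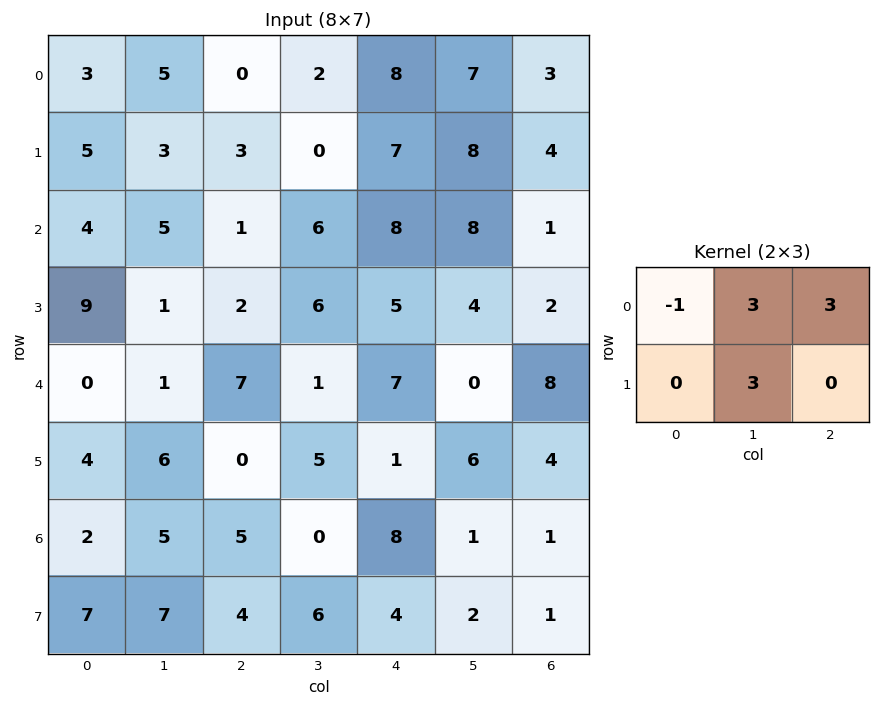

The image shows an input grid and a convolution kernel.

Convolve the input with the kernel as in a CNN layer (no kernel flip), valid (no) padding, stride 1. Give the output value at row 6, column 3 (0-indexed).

The receptive field on the input at this output position is [0 8 1 / 6 4 2]. Elementwise product with the kernel and sum: 0·-1 + 8·3 + 1·3 + 4·3.

39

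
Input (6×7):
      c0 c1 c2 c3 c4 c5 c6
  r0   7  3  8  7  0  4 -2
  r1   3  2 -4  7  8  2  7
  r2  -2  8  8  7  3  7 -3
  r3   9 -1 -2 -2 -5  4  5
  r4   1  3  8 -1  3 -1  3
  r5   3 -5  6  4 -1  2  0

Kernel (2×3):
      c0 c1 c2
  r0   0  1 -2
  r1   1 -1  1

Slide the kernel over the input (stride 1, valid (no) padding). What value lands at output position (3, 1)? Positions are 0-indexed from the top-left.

The receptive field on the input at this output position is [-1 -2 -2 / 3 8 -1]. Elementwise product with the kernel and sum: -2·1 + -2·-2 + 3·1 + 8·-1 + -1·1.

-4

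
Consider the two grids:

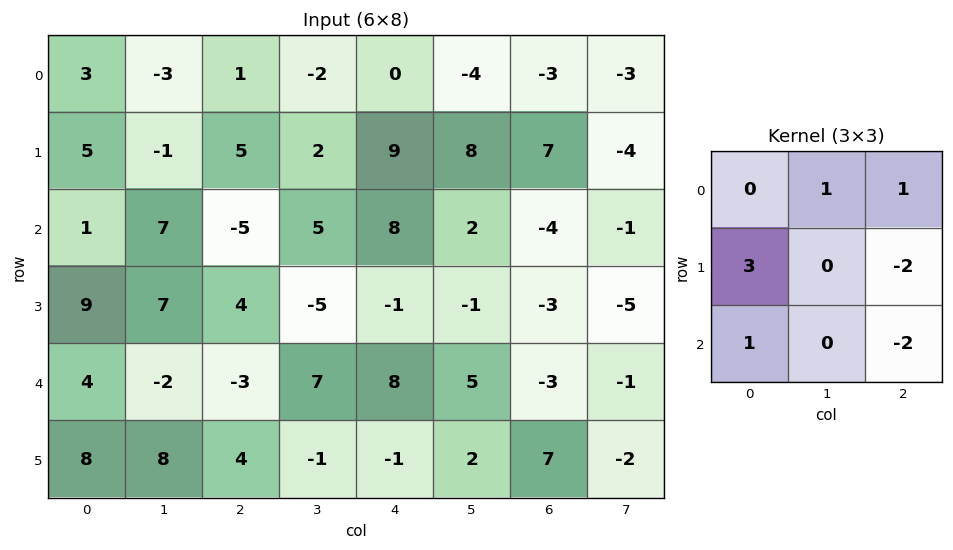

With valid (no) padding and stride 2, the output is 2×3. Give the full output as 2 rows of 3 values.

Output[0,0]: The receptive field on the input at this output position is [3 -3 1 / 5 -1 5 / 1 7 -5]. Elementwise product with the kernel and sum: -3·1 + 1·1 + 5·3 + 5·-2 + 1·1 + -5·-2.
Output[0,1]: The receptive field on the input at this output position is [1 -2 0 / 5 2 9 / -5 5 8]. Elementwise product with the kernel and sum: -2·1 + 0·1 + 5·3 + 9·-2 + -5·1 + 8·-2.

14 -26 22
31 8 15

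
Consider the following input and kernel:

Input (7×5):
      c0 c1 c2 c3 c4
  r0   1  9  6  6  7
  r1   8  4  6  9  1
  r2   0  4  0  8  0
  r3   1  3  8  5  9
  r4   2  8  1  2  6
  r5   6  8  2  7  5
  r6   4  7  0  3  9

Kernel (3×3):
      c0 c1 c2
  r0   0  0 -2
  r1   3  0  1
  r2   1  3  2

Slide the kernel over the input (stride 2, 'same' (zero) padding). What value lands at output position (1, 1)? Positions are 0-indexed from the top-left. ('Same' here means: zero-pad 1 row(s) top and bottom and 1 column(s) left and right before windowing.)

39

The receptive field on the zero-padded input at this output position is [4 6 9 / 4 0 8 / 3 8 5]. Elementwise product with the kernel and sum: 9·-2 + 4·3 + 8·1 + 3·1 + 8·3 + 5·2.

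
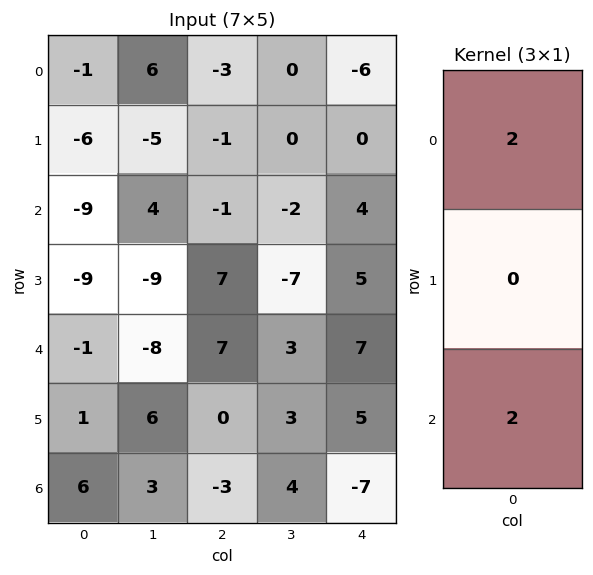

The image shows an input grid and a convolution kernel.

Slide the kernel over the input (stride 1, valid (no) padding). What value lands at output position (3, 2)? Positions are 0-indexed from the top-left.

14

The receptive field on the input at this output position is [7 / 7 / 0]. Elementwise product with the kernel and sum: 7·2 + 0·2.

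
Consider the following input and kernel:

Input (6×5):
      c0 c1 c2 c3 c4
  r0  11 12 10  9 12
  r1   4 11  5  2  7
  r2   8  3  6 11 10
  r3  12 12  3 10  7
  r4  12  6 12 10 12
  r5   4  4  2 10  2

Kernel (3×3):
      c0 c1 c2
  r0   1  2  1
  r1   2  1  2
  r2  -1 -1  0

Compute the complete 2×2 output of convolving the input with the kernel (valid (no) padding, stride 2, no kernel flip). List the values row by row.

Output[0,0]: The receptive field on the input at this output position is [11 12 10 / 4 11 5 / 8 3 6]. Elementwise product with the kernel and sum: 11·1 + 12·2 + 10·1 + 4·2 + 11·1 + 5·2 + 8·-1 + 3·-1.
Output[0,1]: The receptive field on the input at this output position is [10 9 12 / 5 2 7 / 6 11 10]. Elementwise product with the kernel and sum: 10·1 + 9·2 + 12·1 + 5·2 + 2·1 + 7·2 + 6·-1 + 11·-1.

63 49
44 46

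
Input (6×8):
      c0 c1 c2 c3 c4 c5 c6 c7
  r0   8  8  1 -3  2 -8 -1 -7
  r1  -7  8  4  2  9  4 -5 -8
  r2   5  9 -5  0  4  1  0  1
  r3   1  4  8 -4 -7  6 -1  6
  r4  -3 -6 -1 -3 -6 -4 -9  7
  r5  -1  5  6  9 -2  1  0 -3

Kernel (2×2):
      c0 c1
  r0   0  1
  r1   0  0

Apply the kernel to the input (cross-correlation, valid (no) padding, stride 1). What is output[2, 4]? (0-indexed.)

The receptive field on the input at this output position is [4 1 / -7 6]. Elementwise product with the kernel and sum: 1·1.

1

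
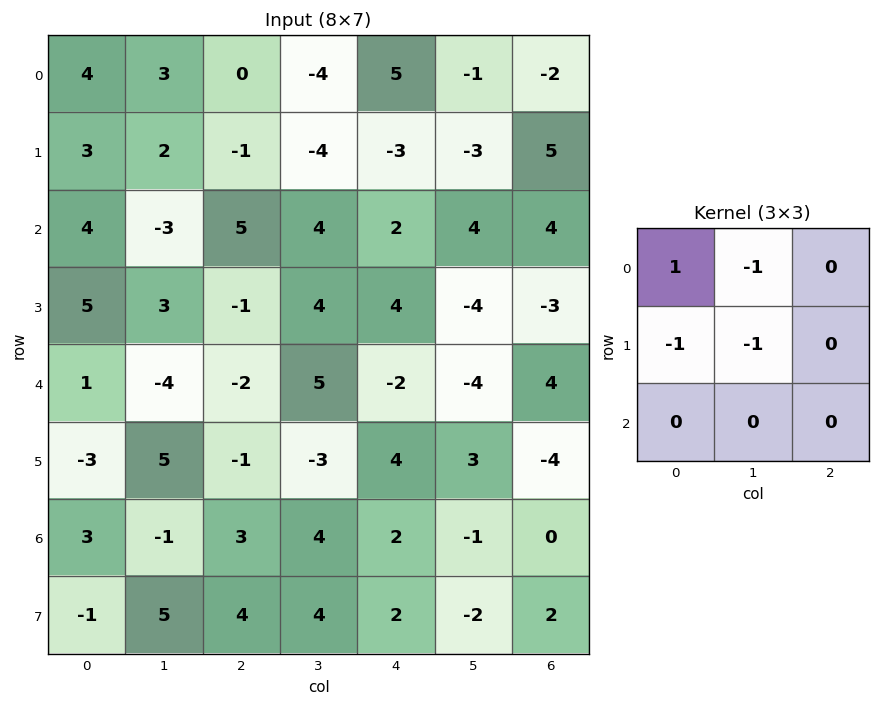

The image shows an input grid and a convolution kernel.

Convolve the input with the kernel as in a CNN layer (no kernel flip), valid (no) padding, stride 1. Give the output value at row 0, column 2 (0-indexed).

The receptive field on the input at this output position is [0 -4 5 / -1 -4 -3 / 5 4 2]. Elementwise product with the kernel and sum: 0·1 + -4·-1 + -1·-1 + -4·-1.

9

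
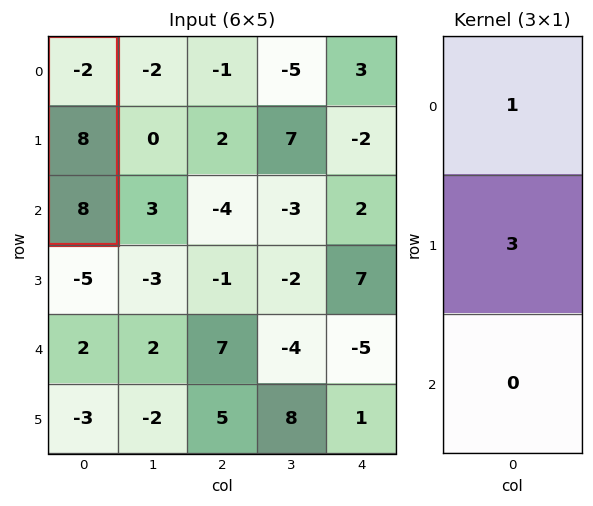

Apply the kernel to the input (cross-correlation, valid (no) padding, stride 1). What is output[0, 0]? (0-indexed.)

22

The receptive field on the input at this output position is [-2 / 8 / 8]. Elementwise product with the kernel and sum: -2·1 + 8·3.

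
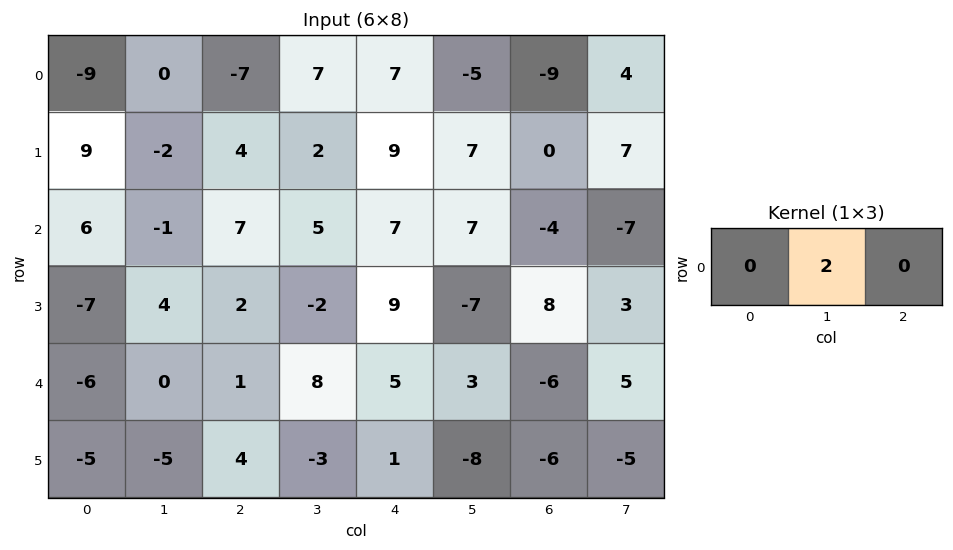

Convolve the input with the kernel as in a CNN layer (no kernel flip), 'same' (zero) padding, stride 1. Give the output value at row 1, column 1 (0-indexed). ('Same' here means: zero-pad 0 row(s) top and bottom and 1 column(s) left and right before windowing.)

The receptive field on the zero-padded input at this output position is [9 -2 4]. Elementwise product with the kernel and sum: -2·2.

-4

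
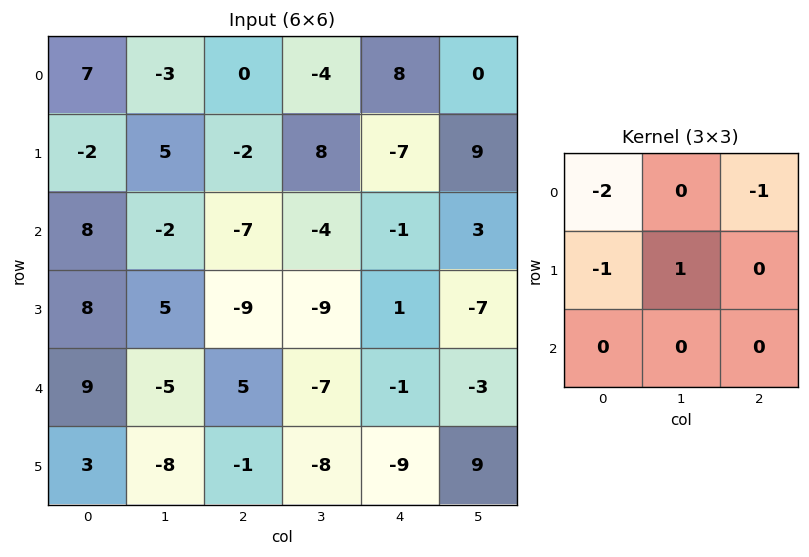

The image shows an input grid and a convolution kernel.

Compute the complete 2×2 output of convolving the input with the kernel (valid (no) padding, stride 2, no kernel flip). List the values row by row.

-7 2
-12 15

Output[0,0]: The receptive field on the input at this output position is [7 -3 0 / -2 5 -2 / 8 -2 -7]. Elementwise product with the kernel and sum: 7·-2 + 0·-1 + -2·-1 + 5·1.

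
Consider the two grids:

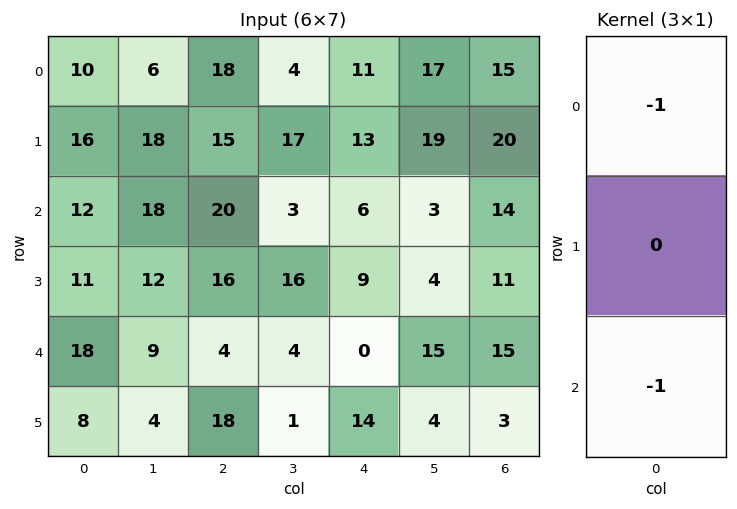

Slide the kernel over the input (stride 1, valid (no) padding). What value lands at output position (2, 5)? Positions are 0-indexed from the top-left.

The receptive field on the input at this output position is [3 / 4 / 15]. Elementwise product with the kernel and sum: 3·-1 + 15·-1.

-18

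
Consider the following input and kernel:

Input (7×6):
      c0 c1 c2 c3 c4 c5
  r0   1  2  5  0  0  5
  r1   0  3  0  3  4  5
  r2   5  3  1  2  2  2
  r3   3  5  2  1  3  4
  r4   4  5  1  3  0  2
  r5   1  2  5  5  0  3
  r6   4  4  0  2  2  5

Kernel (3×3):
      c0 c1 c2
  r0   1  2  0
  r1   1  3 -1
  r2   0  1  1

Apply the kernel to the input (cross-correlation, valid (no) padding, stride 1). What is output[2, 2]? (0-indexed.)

The receptive field on the input at this output position is [1 2 2 / 2 1 3 / 1 3 0]. Elementwise product with the kernel and sum: 1·1 + 2·2 + 2·1 + 1·3 + 3·-1 + 3·1 + 0·1.

10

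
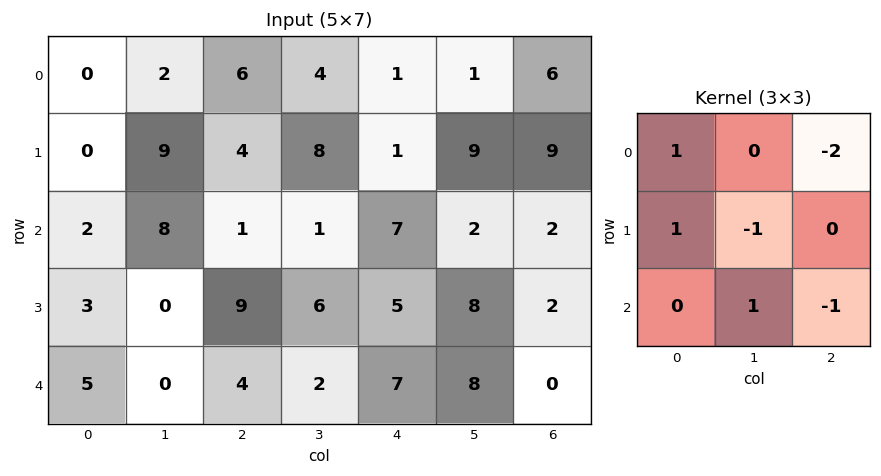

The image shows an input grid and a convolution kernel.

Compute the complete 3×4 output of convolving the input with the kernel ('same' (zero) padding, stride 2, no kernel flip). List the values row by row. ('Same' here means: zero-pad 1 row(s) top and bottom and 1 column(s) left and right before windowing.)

Output[0,0]: The receptive field on the zero-padded input at this output position is [0 0 0 / 0 0 2 / 0 0 9]. Elementwise product with the kernel and sum: 0·1 + 0·-2 + 0·1 + 0·-1 + 0·1 + 9·-1.
Output[0,1]: The receptive field on the zero-padded input at this output position is [0 0 0 / 2 6 4 / 9 4 8]. Elementwise product with the kernel and sum: 0·1 + 0·-2 + 2·1 + 6·-1 + 4·1 + 8·-1.

-9 -8 -5 4
-17 3 -19 11
-5 -16 -15 16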